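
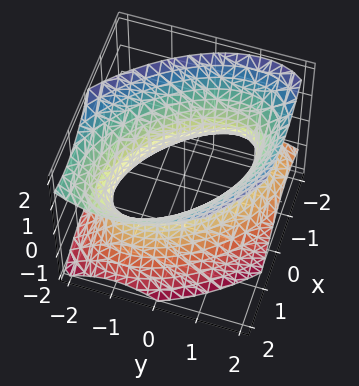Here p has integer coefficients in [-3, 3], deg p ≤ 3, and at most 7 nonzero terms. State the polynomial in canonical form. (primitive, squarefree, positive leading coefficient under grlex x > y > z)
(a) deg p = 2. A generic line meets the surface in up to 2 points.
(b) Reading off the gridlines: it misses every integer gridline on the z-axis.
(c) Solving for integer coefficients yields p as stated.

2*x^2 + 2*x*y - x*z + 2*y^2 - 2*z^2 - 3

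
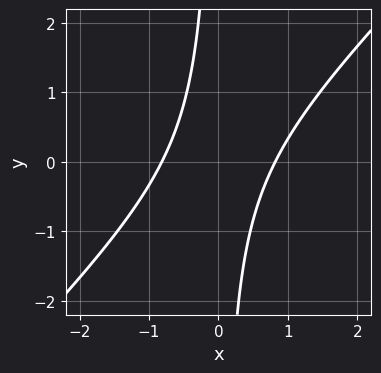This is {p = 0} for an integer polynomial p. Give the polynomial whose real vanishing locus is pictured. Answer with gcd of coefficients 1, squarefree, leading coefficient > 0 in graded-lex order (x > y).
3*x^2 - 3*x*y - 2

1. The degree is 2 — no degree-1 curve has this shape.
2. Checking where it meets the axes: the curve avoids every integer y-axis point in the box.
3. Solving for integer coefficients yields p as stated.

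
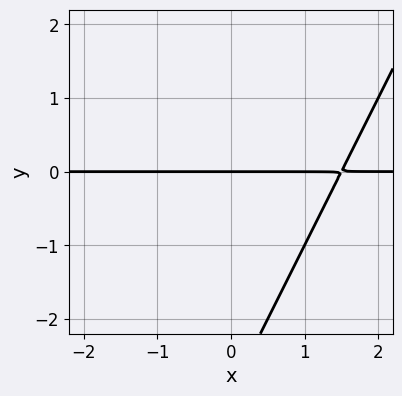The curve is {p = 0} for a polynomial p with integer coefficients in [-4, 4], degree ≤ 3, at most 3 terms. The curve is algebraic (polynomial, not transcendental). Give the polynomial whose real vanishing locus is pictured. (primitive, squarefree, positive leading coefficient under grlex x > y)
2*x*y - y^2 - 3*y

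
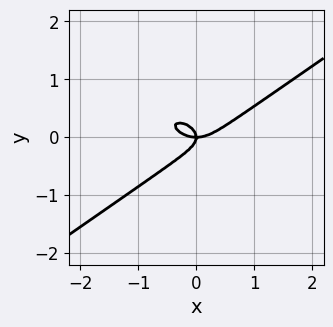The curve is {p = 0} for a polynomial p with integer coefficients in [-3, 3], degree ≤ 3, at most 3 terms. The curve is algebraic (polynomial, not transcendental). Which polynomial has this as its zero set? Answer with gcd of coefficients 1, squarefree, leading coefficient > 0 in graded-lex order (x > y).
x^3 - 3*y^3 - x*y

First, degree: no degree-2 curve has this shape, so deg p = 3.
Then, from the visible intercepts: one x-axis crossing is at x = 0; it meets the y-axis at y = 0 (among the integer gridlines).
Finally, solving for integer coefficients yields p as stated.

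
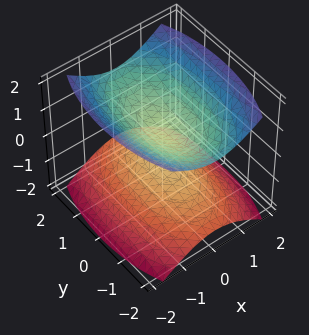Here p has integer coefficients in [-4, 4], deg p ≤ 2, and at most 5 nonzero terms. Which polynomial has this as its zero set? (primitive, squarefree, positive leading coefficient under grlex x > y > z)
First, I count 2 distinct pieces.
Then, the degree is 2 — two separate bowl-shaped sheets opening away from each other; a quadric.
Then, symmetries: mirror symmetry x ↦ −x ⇒ only even powers of x; mirror symmetry y ↦ −y ⇒ only even powers of y; the z ↦ −z reflection is a symmetry, so z appears only in even powers.
Next, against the integer gridlines: the surface avoids every integer x-axis point in the box; it misses every integer gridline on the y-axis.
Finally, solving for integer coefficients yields p as stated.

3*x^2 + y^2 - 3*z^2 + 1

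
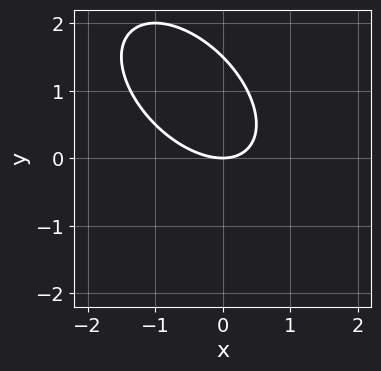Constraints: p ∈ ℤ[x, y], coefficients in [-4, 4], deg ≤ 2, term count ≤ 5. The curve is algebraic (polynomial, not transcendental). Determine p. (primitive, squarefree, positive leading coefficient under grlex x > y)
2*x^2 + 2*x*y + 2*y^2 - 3*y

1. deg p = 2. The shape is more complex than any degree-1 curve.
2. Against the integer gridlines: one y-axis crossing is at y = 0; it crosses the x-axis at the gridline x = 0.
3. These observations pin down the coefficients.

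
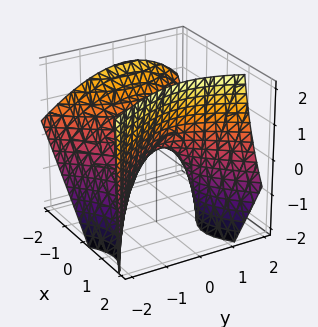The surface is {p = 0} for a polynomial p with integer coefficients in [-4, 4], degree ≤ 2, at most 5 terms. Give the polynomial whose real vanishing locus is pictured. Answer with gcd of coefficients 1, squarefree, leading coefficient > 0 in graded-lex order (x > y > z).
3*x^2 + 3*x*z - 2*y^2 + y*z - 3*z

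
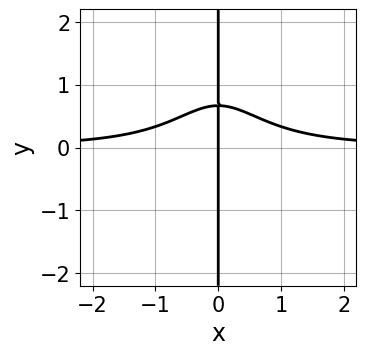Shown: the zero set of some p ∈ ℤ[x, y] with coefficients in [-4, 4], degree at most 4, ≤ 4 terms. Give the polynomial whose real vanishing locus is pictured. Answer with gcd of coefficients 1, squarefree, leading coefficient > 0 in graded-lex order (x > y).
3*x^3*y + 3*x*y - 2*x

1. Degree: the shape is more complex than any degree-3 curve, so deg p = 4.
2. Against the integer gridlines: every point of the y-axis in the box is on the curve; it meets the x-axis at x = 0 (among the integer gridlines).
3. Putting this together gives p.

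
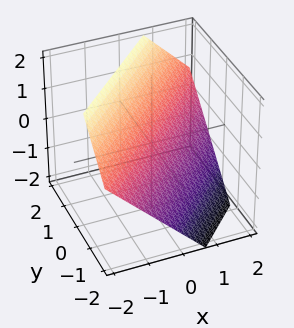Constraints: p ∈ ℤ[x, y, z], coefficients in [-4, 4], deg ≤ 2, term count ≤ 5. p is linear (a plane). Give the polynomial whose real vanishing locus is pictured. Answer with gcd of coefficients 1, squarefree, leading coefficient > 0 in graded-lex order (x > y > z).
First, the degree is 1 — every cross-section is a straight line — this is a plane.
Finally, the integer polynomial consistent with all of this is the stated p.

3*x - 3*y + 3*z - 2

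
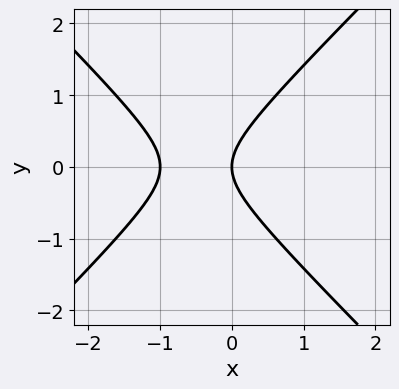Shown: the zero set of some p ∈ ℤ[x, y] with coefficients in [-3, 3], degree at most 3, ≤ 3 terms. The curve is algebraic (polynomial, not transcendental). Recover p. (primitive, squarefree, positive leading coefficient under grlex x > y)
1. deg p = 2. A generic line meets the curve in up to 2 points.
2. Symmetries: it's symmetric under y → −y, forcing even powers of y.
3. Checking where it meets the axes: it crosses the y-axis at the gridline y = 0; among the integer gridlines, it crosses the x-axis at x ∈ {-1, 0}.
4. Together with the visible shape, these determine p as stated.

x^2 - y^2 + x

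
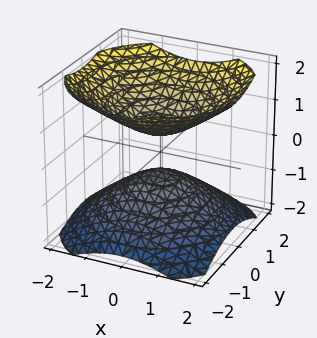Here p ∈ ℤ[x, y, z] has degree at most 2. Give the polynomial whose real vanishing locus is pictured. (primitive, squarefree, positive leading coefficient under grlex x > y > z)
First, the picture has 2 separate pieces. They look like related sheets of one shape, so recover p as a whole.
Then, deg p = 2. A generic line meets the surface in up to 2 points.
Then, by symmetry, every cross-section ⟂ z is a circle, so x, y appear only via x² + y².
Next, reading off the gridlines: a circular section at z = -1 has radius exactly 1; the surface avoids every integer x-axis point in the box; the surface avoids every integer y-axis point in the box.
Finally, assembling these constraints gives the stated polynomial.

2*x^2 + 2*y^2 - 3*z^2 + 1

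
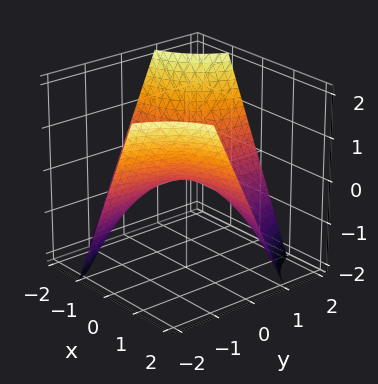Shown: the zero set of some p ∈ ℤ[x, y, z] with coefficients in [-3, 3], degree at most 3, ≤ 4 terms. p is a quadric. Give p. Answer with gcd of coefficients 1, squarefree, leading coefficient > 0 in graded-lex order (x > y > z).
x*y + z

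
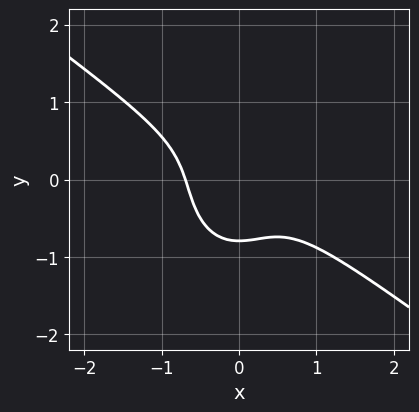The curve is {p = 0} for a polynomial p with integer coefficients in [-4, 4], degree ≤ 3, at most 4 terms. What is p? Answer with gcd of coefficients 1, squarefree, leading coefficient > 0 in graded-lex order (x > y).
3*x^3 + 3*x^2*y + 2*y^3 + 1

1. The degree is 3 — a generic line meets the curve in up to 3 points.
2. The integer polynomial consistent with all of this is the stated p.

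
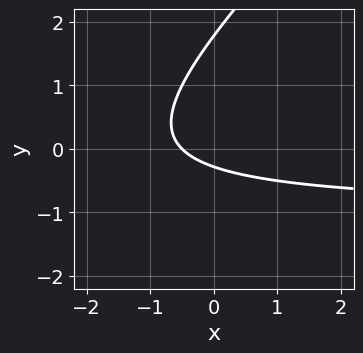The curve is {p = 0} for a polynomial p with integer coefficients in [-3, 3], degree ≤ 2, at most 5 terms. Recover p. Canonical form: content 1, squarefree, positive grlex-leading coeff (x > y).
2*x*y - 2*y^2 + 2*x + 3*y + 1

1. deg p = 2.
2. The integer polynomial consistent with all of this is the stated p.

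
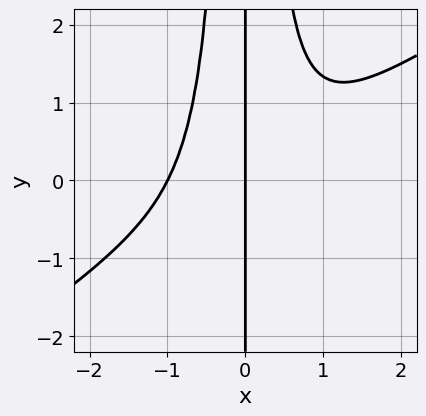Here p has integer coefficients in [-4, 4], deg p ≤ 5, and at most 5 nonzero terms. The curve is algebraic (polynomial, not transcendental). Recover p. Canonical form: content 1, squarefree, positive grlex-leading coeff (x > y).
2*x^4 - 3*x^3*y + 2*x

deg p = 4.
Observable constraints: the visible y-axis segment lies entirely on the curve; the x-axis gridline crossings are at x ∈ {-1, 0}.
Assembling these constraints gives the stated polynomial.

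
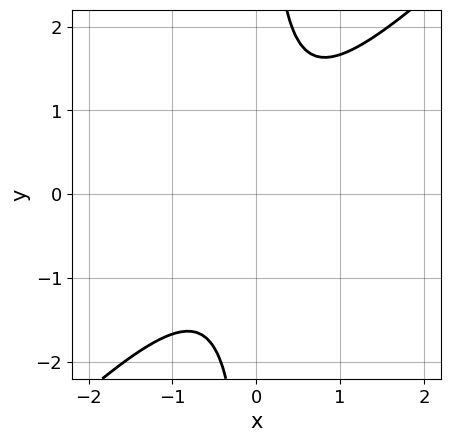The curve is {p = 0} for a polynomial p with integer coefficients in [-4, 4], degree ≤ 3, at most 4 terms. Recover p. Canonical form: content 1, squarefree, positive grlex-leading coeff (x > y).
3*x^2 - 3*x*y + 2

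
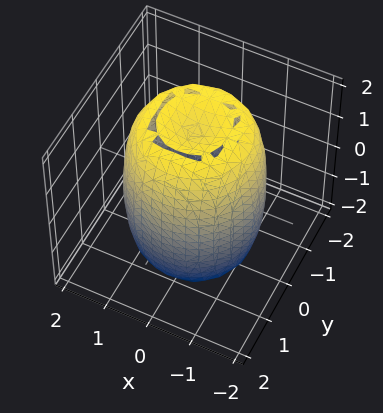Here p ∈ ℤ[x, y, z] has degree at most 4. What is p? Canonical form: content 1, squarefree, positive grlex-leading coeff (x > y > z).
2*x^4 + 4*x^2*y^2 + 2*y^4 - 3*x^2 - 3*y^2 + z^2 - 3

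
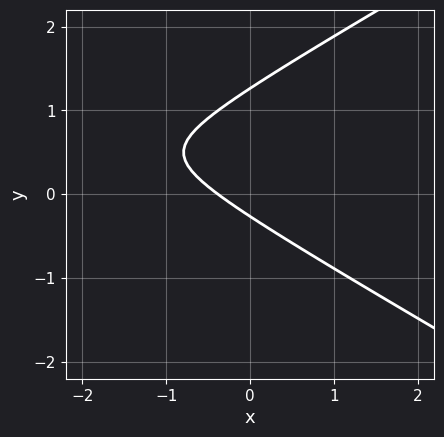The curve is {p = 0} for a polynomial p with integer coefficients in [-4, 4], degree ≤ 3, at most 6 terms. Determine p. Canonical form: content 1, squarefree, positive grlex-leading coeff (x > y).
x^2 - 3*y^2 + 3*x + 3*y + 1

(a) The degree is 2 — the shape is more complex than any degree-1 curve.
(b) Solving for integer coefficients yields p as stated.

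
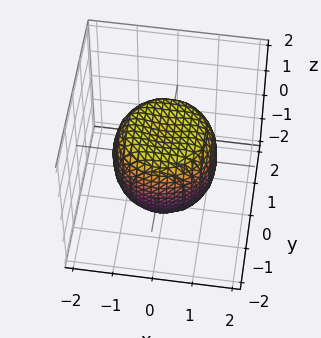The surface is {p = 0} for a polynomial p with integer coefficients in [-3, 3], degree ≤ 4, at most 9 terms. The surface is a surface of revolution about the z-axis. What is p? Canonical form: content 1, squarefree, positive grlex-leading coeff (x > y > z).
Degree: no degree-3 surface has this shape, so deg p = 4.
Symmetries: the z-axis is an axis of rotation, so x and y enter only as x² + y².
From the visible intercepts: a circular section at z = 1 has radius exactly 1; the z-axis gridline crossings are at z ∈ {-1, 1}.
These observations pin down the coefficients.

x^4 + 2*x^2*y^2 + y^4 - x^2 - y^2 + z^2 - 1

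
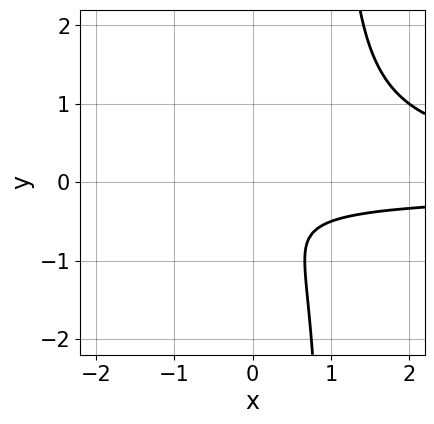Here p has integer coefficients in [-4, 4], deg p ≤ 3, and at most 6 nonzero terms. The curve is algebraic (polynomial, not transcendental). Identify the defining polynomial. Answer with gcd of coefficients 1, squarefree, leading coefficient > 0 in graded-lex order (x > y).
3*x*y^2 - 3*y^2 - 2*y - 1

(a) The degree is 3 — no degree-2 curve has this shape.
(b) Checking where it meets the axes: the curve avoids every integer x-axis point in the box; the curve avoids every integer y-axis point in the box.
(c) Assembling these constraints gives the stated polynomial.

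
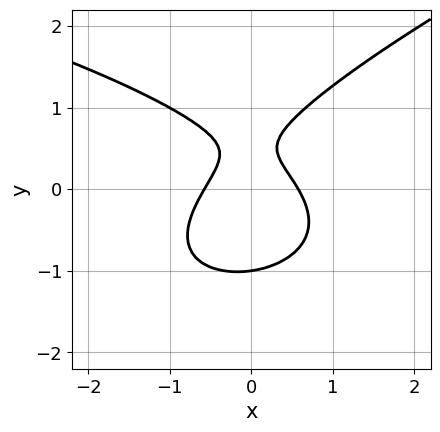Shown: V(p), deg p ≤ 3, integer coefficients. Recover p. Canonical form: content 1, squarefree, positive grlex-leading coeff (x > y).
x*y^2 - 3*y^3 + 3*x^2 + 2*y - 1

First, deg p = 3. The shape is more complex than any degree-2 curve.
Next, against the integer gridlines: it crosses the y-axis at the gridline y = -1.
Finally, the integer polynomial consistent with all of this is the stated p.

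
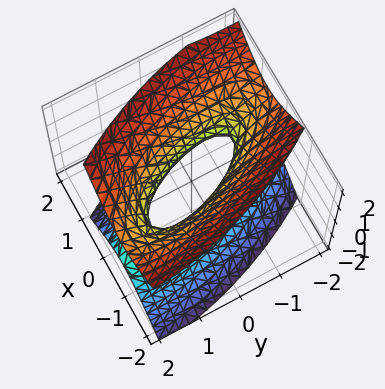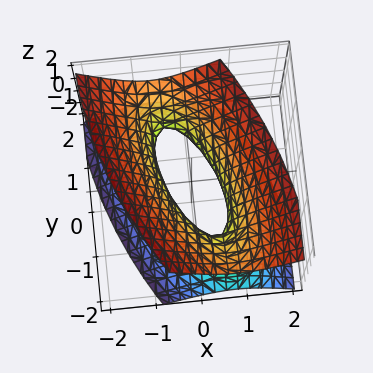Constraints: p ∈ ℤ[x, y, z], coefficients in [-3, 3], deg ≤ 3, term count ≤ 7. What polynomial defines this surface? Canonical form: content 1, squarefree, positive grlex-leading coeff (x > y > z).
First, deg p = 2. No degree-1 surface has this shape.
Then, reading off the gridlines: it misses every integer gridline on the z-axis; among the integer gridlines, it crosses the y-axis at y ∈ {-1, 1}.
Finally, matching integer coefficients to the picture gives p.

3*x^2 + 2*x*y + y^2 - 2*z^2 - 1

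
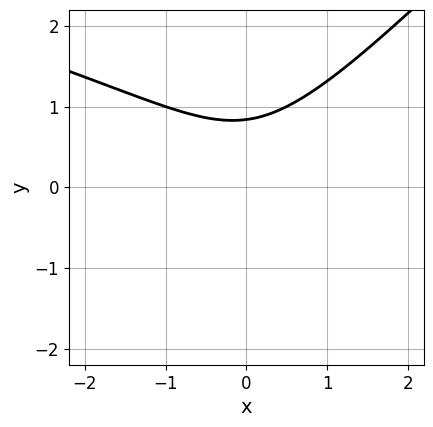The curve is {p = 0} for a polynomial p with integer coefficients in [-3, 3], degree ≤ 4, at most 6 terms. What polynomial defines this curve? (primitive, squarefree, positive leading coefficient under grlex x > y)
First, the degree is 3 — the shape is more complex than any degree-2 curve.
Next, checking where it meets the axes: no x-intercept at any integer in the box.
Finally, assembling these constraints gives the stated polynomial.

x*y^2 - y^3 + 2*x^2 - 2*y^2 + 2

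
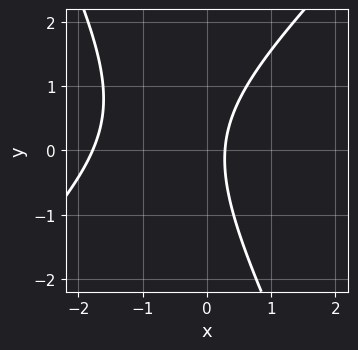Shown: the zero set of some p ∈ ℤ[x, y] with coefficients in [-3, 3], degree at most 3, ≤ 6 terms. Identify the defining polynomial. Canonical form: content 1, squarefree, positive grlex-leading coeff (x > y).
2*x^2 - x*y - y^2 + 3*x - 1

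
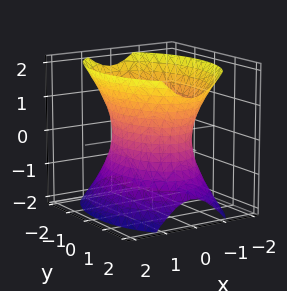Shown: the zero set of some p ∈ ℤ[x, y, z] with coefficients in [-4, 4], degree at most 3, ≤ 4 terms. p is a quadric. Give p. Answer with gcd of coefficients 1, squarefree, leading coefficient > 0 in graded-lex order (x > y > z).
First, deg p = 2. One connected sheet with a waist; a quadric.
Then, symmetries: the x ↦ −x reflection is a symmetry, so x appears only in even powers; the z ↦ −z reflection is a symmetry, so z appears only in even powers; mirror symmetry y ↦ −y ⇒ only even powers of y.
Then, observable constraints: the surface avoids every integer z-axis point in the box; among the integer gridlines, it crosses the x-axis at x ∈ {-1, 1}.
Finally, the integer polynomial consistent with all of this is the stated p.

2*x^2 + y^2 - z^2 - 2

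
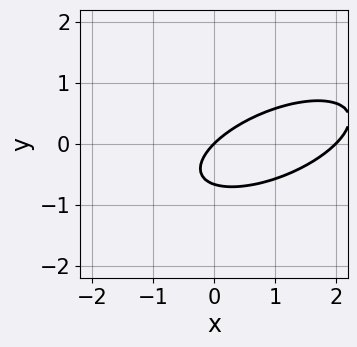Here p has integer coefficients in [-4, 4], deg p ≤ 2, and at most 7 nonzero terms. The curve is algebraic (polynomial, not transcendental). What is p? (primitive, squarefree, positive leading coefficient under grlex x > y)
x^2 - 2*x*y + 3*y^2 - 2*x + 2*y

(a) The degree is 2 — no degree-1 curve has this shape.
(b) From the visible intercepts: it meets the y-axis at y = 0 (among the integer gridlines); among the integer gridlines, it crosses the x-axis at x ∈ {0, 2}.
(c) Together with the visible shape, these determine p as stated.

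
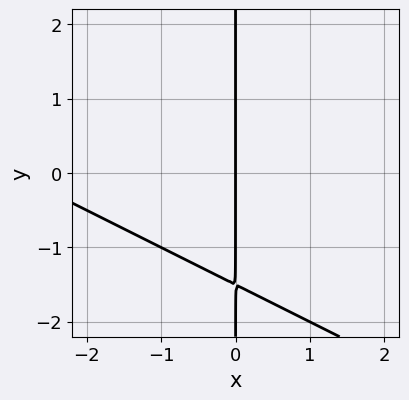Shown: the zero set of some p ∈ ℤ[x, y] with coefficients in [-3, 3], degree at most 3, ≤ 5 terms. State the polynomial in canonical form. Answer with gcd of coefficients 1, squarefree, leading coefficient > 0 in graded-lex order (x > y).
First, the degree is 2 — the shape is more complex than any degree-1 curve.
Then, from the visible intercepts: it crosses the x-axis at the gridline x = 0; every point of the y-axis in the box is on the curve.
Finally, fitting integer coefficients to these (and the overall shape) gives p.

x^2 + 2*x*y + 3*x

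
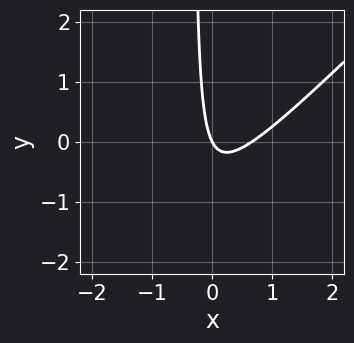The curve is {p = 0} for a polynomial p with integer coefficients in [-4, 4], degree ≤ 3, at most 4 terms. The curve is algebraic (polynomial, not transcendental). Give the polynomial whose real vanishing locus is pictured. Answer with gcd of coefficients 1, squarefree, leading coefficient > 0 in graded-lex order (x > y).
First, degree: the shape is more complex than any degree-1 curve, so deg p = 2.
Then, from the axis intercepts and sections: it crosses the y-axis at the gridline y = 0; one x-axis crossing is at x = 0.
Finally, assembling these constraints gives the stated polynomial.

3*x^2 - 3*x*y - 2*x - y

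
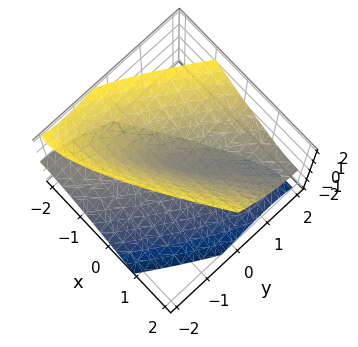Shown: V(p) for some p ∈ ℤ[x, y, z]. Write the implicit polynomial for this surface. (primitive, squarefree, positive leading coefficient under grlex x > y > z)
x^2 - 2*x*y + y^2 - y*z - z^2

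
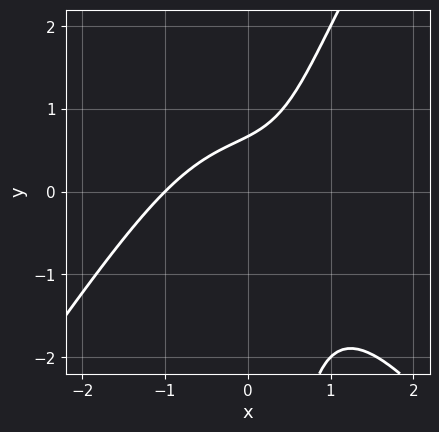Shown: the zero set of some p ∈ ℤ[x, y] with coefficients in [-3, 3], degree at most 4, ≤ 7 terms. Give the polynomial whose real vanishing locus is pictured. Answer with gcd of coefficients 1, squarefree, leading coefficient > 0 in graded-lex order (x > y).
The degree is 3 — no degree-2 curve has this shape.
Against the integer gridlines: it meets the x-axis at x = -1 (among the integer gridlines).
The integer polynomial consistent with all of this is the stated p.

2*x^3 - x*y^2 + 3*x*y - 3*y + 2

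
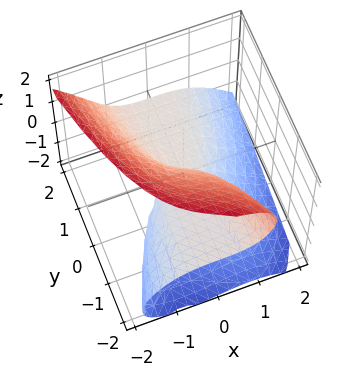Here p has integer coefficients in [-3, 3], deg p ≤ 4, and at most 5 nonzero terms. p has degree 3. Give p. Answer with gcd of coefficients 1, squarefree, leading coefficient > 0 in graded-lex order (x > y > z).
1. Degree: no degree-2 surface has this shape, so deg p = 3.
2. Against the integer gridlines: it crosses the x-axis at the gridline x = 0; the visible y-axis segment lies entirely on the surface.
3. Putting this together gives p.

x^3 + z^3 + x*z + 2*y*z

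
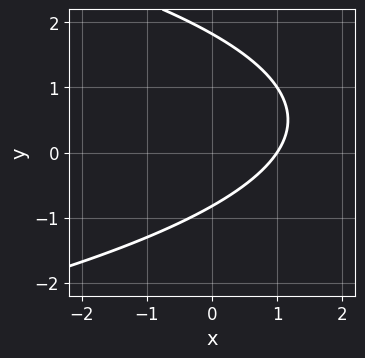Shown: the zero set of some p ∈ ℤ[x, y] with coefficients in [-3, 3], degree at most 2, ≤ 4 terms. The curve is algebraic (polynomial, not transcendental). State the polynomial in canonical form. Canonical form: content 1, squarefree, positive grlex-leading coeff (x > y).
1. Degree: a generic line meets the curve in up to 2 points, so deg p = 2.
2. Checking where it meets the axes: it meets the x-axis at x = 1 (among the integer gridlines).
3. Matching integer coefficients to the picture gives p.

2*y^2 + 3*x - 2*y - 3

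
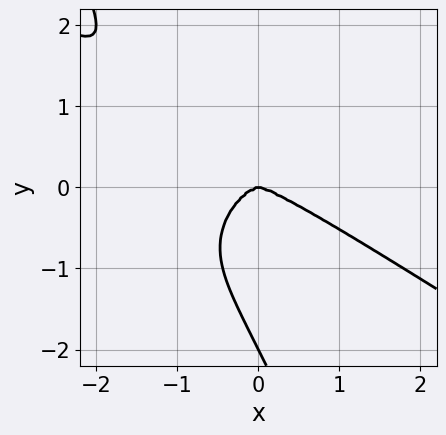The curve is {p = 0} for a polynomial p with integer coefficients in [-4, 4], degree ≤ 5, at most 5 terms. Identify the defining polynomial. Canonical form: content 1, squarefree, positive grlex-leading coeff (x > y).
deg p = 4. A generic line meets the curve in up to 4 points.
Observable constraints: among the integer gridlines, it crosses the y-axis at y ∈ {-2, 0}; it crosses the x-axis at the gridline x = 0.
Putting this together gives p.

x^4 + x^3*y + 2*x*y^3 + y^4 + 2*y^3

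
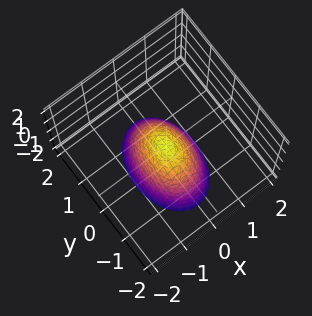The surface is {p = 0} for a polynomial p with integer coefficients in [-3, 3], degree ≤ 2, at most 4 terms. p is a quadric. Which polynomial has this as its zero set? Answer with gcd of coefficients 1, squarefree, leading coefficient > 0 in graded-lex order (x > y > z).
2*x^2 + y^2 + z

First, deg p = 2.
Next, symmetries: mirror symmetry x ↦ −x ⇒ only even powers of x; it's symmetric under y → −y, forcing even powers of y.
Then, from the axis intercepts and sections: it meets the z-axis at z = 0 (among the integer gridlines); one y-axis crossing is at y = 0; it crosses the x-axis at the gridline x = 0.
Finally, solving for integer coefficients yields p as stated.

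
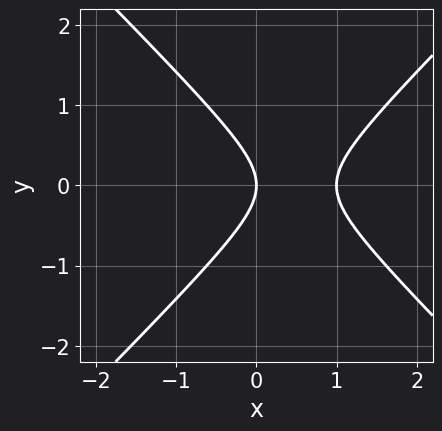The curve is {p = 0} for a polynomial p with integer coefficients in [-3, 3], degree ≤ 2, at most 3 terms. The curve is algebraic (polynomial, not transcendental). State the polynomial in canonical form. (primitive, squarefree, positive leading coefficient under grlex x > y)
x^2 - y^2 - x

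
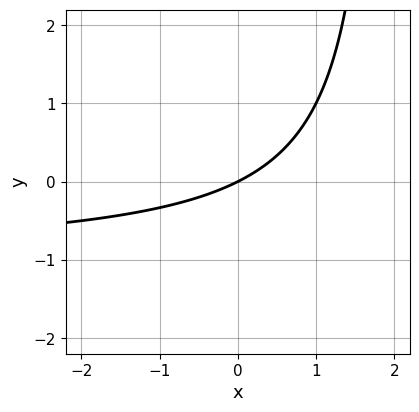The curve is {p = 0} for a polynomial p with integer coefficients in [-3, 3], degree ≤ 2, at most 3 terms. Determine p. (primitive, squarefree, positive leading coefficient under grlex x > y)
x*y + x - 2*y

(a) The degree is 2 — a generic line meets the curve in up to 2 points.
(b) Reading off the gridlines: it crosses the x-axis at the gridline x = 0; it crosses the y-axis at the gridline y = 0.
(c) Fitting integer coefficients to these (and the overall shape) gives p.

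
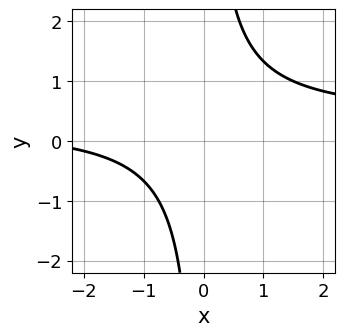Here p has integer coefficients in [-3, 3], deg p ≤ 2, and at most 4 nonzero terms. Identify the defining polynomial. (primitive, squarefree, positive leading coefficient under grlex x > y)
3*x*y - x - 3

The degree is 2 — no degree-1 curve has this shape.
Observable constraints: it misses every integer gridline on the y-axis; it misses every integer gridline on the x-axis.
Fitting integer coefficients to these (and the overall shape) gives p.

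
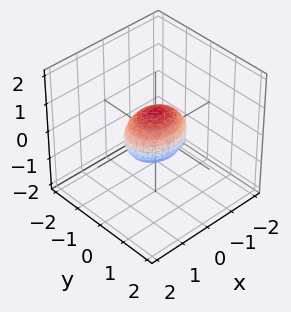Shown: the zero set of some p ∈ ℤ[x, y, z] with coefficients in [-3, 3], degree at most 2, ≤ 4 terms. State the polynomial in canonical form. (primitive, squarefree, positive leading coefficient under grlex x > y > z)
First, deg p = 2. A closed, bounded, convex surface; a quadric.
Then, symmetries: the x ↦ −x reflection is a symmetry, so x appears only in even powers; mirror symmetry z ↦ −z ⇒ only even powers of z; the y ↦ −y reflection is a symmetry, so y appears only in even powers.
Next, reading off the gridlines: among the integer gridlines, it crosses the x-axis at x ∈ {-1, 1}.
Finally, fitting integer coefficients to these (and the overall shape) gives p.

2*x^2 + 3*y^2 + 3*z^2 - 2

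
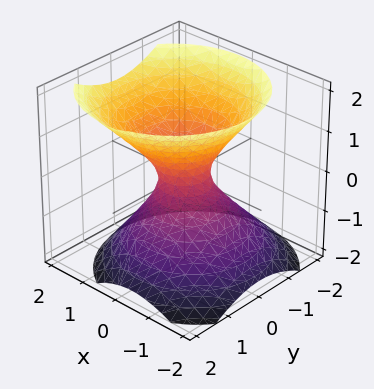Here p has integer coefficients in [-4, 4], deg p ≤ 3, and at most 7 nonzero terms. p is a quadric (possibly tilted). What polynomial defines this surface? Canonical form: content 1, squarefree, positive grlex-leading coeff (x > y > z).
3*x^2 - x*z + 3*y^2 - 3*z^2 - 1

(a) The degree is 2 — the shape is more complex than any degree-1 surface.
(b) From the visible intercepts: the surface avoids every integer z-axis point in the box.
(c) Together with the visible shape, these determine p as stated.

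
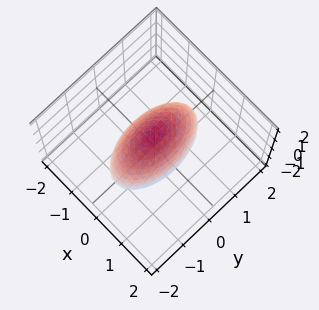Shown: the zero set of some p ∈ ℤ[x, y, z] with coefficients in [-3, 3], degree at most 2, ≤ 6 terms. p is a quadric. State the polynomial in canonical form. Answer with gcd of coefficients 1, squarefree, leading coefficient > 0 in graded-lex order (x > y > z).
1. The degree is 2 — bounded and convex; a quadric.
2. Symmetries: the y ↦ −y reflection is a symmetry, so y appears only in even powers; the x ↦ −x reflection is a symmetry, so x appears only in even powers; it's symmetric under z → −z, forcing even powers of z.
3. These observations pin down the coefficients.

3*x^2 + y^2 + z^2 - 2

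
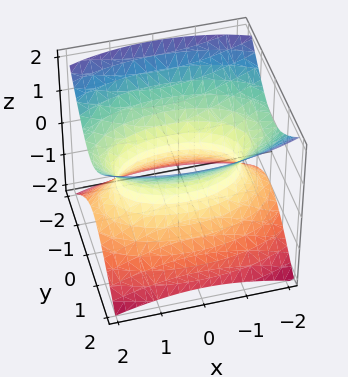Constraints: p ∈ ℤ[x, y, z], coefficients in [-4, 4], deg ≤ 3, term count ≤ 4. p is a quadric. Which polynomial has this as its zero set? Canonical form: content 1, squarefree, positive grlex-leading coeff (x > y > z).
x^2 + 3*y^2 - 3*z^2 - 2

The degree is 2 — an hourglass — one-sheet hyperboloid; a quadric.
Symmetries: the y ↦ −y reflection is a symmetry, so y appears only in even powers; the x ↦ −x reflection is a symmetry, so x appears only in even powers; it's symmetric under z → −z, forcing even powers of z.
From the axis intercepts and sections: no z-intercept at any integer in the box.
Putting this together gives p.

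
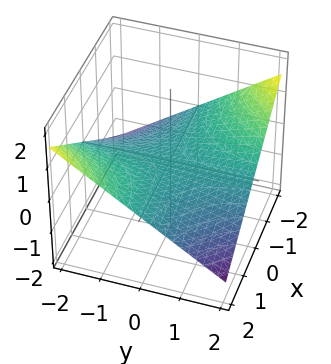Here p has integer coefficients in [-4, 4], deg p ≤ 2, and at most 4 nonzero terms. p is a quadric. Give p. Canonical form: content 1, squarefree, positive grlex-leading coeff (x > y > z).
Degree: a hyperbolic paraboloid; a quadric, so deg p = 2.
Reading off the gridlines: the visible y-axis segment lies entirely on the surface; one z-axis crossing is at z = 0; the visible x-axis segment lies entirely on the surface.
These observations pin down the coefficients.

x*y + 3*z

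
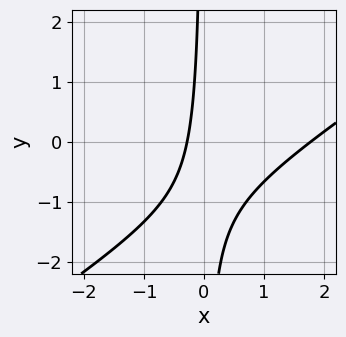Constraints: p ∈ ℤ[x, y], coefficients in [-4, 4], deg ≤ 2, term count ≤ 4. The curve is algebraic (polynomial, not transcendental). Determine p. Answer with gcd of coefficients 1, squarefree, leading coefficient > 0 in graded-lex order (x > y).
2*x^2 - 3*x*y - 3*x - 1

First, degree: the shape is more complex than any degree-1 curve, so deg p = 2.
Next, reading off the gridlines: it misses every integer gridline on the y-axis.
Finally, solving for integer coefficients yields p as stated.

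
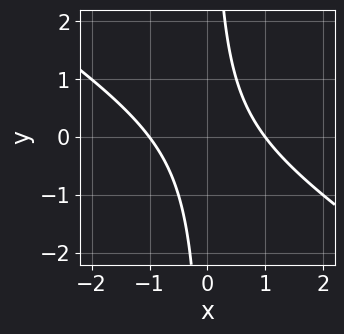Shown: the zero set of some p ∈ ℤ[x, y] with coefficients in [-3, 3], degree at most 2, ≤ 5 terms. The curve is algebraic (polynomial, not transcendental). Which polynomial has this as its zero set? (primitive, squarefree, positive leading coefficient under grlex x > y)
2*x^2 + 3*x*y - 2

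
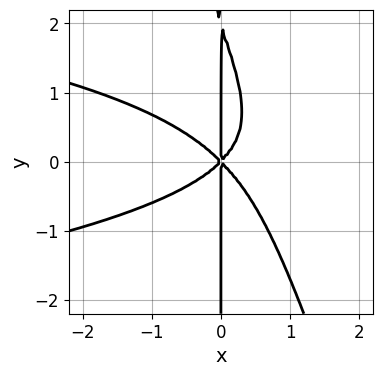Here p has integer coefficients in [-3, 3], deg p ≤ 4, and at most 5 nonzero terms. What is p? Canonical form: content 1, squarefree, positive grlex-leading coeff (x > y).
1. deg p = 4. The shape is more complex than any degree-3 curve.
2. Observable constraints: the visible y-axis segment lies entirely on the curve; it meets the x-axis at x = 0 (among the integer gridlines).
3. Putting this together gives p.

3*x^2*y^2 + x*y^3 + 2*x^3 - 2*x*y^2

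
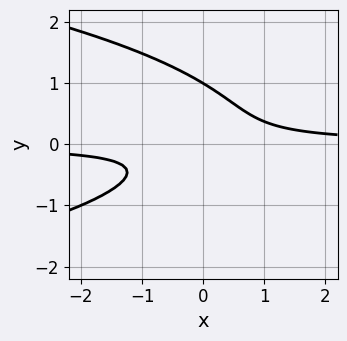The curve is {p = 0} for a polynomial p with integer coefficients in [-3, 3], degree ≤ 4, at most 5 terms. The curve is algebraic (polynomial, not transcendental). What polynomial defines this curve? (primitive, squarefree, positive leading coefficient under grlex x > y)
1. Degree: the shape is more complex than any degree-2 curve, so deg p = 3.
2. Reading off the gridlines: it meets the y-axis at y = 1 (among the integer gridlines); it misses every integer gridline on the x-axis.
3. Putting this together gives p.

3*y^3 + 3*x*y - 2*y^2 - 1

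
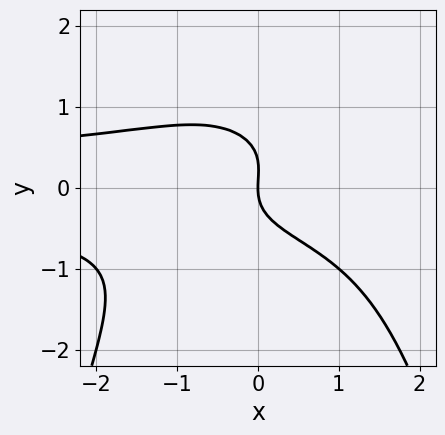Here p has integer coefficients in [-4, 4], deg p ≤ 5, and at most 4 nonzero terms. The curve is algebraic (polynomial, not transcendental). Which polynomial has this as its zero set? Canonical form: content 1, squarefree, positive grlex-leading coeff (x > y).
2*x^2*y^2 + 3*y^3 - y^2 + 2*x

First, deg p = 4.
Then, checking where it meets the axes: one x-axis crossing is at x = 0; it crosses the y-axis at the gridline y = 0.
Finally, matching integer coefficients to the picture gives p.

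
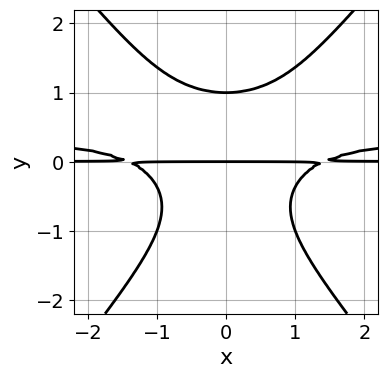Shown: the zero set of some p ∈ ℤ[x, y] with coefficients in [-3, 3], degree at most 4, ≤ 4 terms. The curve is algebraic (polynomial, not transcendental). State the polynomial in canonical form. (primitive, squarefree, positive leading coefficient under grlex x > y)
3*x^2*y^2 - 2*y^4 - x^2*y + 2*y

1. The degree is 4 — the shape is more complex than any degree-3 curve.
2. Symmetries: mirror symmetry x ↦ −x ⇒ only even powers of x.
3. From the axis intercepts and sections: the y-axis gridline crossings are at y ∈ {0, 1}; every point of the x-axis in the box is on the curve.
4. The integer polynomial consistent with all of this is the stated p.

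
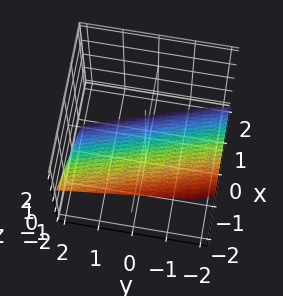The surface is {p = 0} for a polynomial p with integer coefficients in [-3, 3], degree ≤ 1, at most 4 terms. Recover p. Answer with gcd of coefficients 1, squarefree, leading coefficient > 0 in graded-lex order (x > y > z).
(a) The degree is 1 — every cross-section is a straight line — this is a plane.
(b) Observable constraints: it meets the y-axis at y = -2 (among the integer gridlines).
(c) Matching integer coefficients to the picture gives p.

3*x + y + 3*z + 2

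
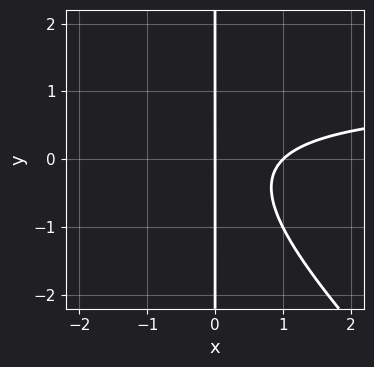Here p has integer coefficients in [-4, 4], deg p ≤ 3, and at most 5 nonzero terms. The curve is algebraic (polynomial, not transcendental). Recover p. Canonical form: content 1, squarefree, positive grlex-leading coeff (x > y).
x^2*y + x*y^2 - x^2 + x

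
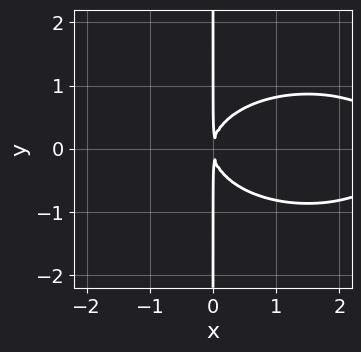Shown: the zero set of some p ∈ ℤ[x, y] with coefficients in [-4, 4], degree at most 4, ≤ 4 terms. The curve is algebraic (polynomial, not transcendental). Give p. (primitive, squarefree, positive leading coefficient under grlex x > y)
(a) The degree is 3 — a generic line meets the curve in up to 3 points.
(b) Symmetries: it's symmetric under y → −y, forcing even powers of y.
(c) Reading off the gridlines: every point of the y-axis in the box is on the curve.
(d) Solving for integer coefficients yields p as stated.

x^3 + 3*x*y^2 - 3*x^2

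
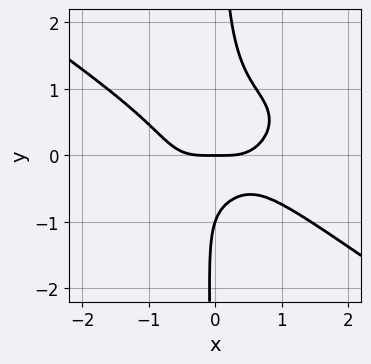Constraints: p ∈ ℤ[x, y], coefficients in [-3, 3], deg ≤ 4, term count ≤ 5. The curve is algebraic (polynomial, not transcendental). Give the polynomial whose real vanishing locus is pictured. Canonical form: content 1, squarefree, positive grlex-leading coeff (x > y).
x^4 + 3*x*y^3 - y^2 - y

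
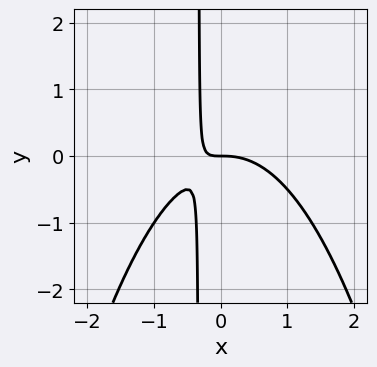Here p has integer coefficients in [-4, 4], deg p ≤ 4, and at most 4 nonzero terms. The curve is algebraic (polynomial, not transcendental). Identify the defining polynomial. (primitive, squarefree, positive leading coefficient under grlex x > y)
First, the degree is 3 — a generic line meets the curve in up to 3 points.
Then, reading off the gridlines: it crosses the x-axis at the gridline x = 0; it crosses the y-axis at the gridline y = 0.
Finally, the integer polynomial consistent with all of this is the stated p.

2*x^3 + 3*x*y + y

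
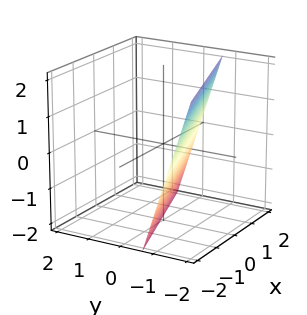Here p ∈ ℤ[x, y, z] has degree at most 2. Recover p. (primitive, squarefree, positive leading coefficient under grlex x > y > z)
1. deg p = 1.
2. From the visible intercepts: it meets the x-axis at x = 2 (among the integer gridlines); one z-axis crossing is at z = -2.
3. Matching integer coefficients to the picture gives p.

x - 3*y - z - 2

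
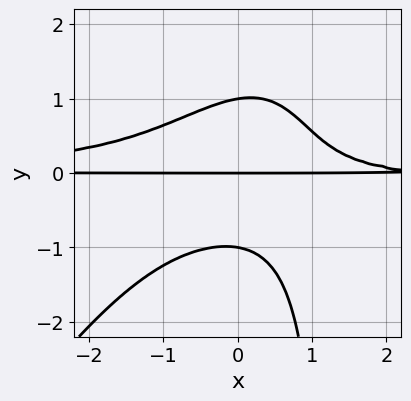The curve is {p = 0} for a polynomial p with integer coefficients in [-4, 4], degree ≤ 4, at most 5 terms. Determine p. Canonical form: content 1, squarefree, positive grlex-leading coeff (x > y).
3*x^2*y^2 - 2*x*y^3 + 3*y^3 + x*y - 3*y

1. The degree is 4 — a generic line meets the curve in up to 4 points.
2. From the visible intercepts: the visible x-axis segment lies entirely on the curve; the y-axis gridline crossings are at y ∈ {-1, 0, 1}.
3. Solving for integer coefficients yields p as stated.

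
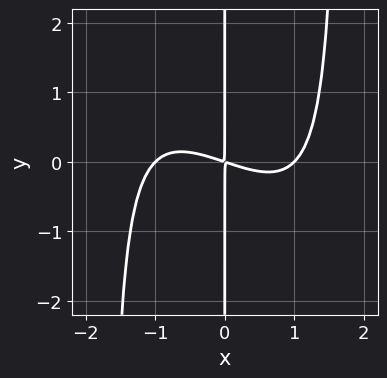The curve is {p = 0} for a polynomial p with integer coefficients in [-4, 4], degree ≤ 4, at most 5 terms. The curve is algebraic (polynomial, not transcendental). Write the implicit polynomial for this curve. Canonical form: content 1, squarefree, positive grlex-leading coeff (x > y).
x^4 + x^3*y - x^2 - 3*x*y

First, deg p = 4.
Next, reading off the gridlines: every point of the y-axis in the box is on the curve; among the integer gridlines, it crosses the x-axis at x ∈ {-1, 1}.
Finally, putting this together gives p.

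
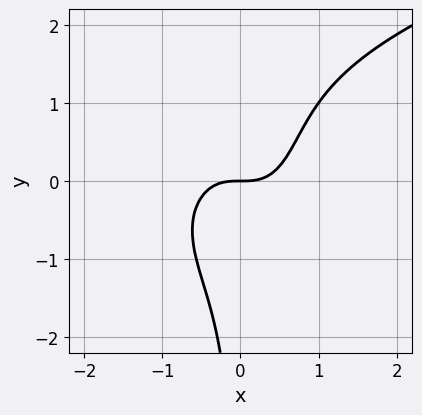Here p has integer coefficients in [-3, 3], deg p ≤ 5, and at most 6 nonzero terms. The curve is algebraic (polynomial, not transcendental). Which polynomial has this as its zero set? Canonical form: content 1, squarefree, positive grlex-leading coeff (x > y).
1. deg p = 4. A generic line meets the curve in up to 4 points.
2. Observable constraints: it crosses the y-axis at the gridline y = 0; it meets the x-axis at x = 0 (among the integer gridlines).
3. Together with the visible shape, these determine p as stated.

x^2*y^2 + x*y^3 - 3*x^3 - x*y^2 + 2*y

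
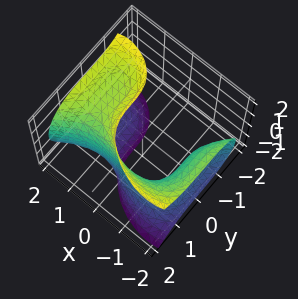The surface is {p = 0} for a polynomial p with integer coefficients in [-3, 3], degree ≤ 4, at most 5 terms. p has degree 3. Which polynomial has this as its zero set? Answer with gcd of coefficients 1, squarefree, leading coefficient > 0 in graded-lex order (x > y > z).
x^3 - 2*x*z^2 - 2*y^3 + 3

(a) Degree: a generic line meets the surface in up to 3 points, so deg p = 3.
(b) Reading off the gridlines: the surface avoids every integer z-axis point in the box.
(c) The integer polynomial consistent with all of this is the stated p.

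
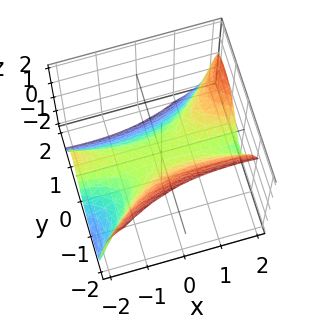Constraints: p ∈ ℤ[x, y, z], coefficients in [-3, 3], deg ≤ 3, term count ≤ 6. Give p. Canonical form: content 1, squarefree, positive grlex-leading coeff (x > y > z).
x^2*y + 2*x*y^2 - 3*y^3 - z^3 - 2*z

(a) The degree is 3 — a generic line meets the surface in up to 3 points.
(b) From the axis intercepts and sections: it meets the z-axis at z = 0 (among the integer gridlines); every point of the x-axis in the box is on the surface.
(c) Fitting integer coefficients to these (and the overall shape) gives p.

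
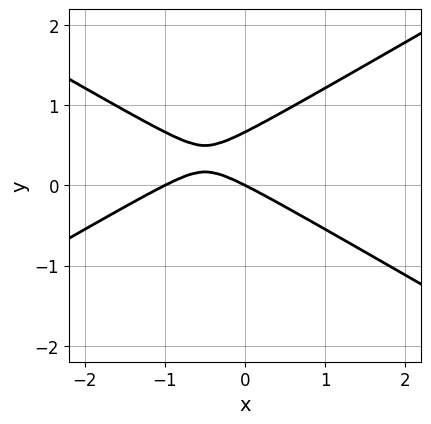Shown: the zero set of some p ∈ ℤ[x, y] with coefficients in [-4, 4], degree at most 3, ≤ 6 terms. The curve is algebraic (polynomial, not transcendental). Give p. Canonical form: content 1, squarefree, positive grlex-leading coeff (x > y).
1. Degree: no degree-1 curve has this shape, so deg p = 2.
2. Observable constraints: the x-axis gridline crossings are at x ∈ {-1, 0}; it meets the y-axis at y = 0 (among the integer gridlines).
3. Fitting integer coefficients to these (and the overall shape) gives p.

x^2 - 3*y^2 + x + 2*y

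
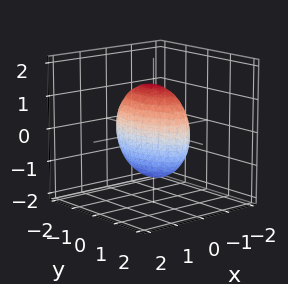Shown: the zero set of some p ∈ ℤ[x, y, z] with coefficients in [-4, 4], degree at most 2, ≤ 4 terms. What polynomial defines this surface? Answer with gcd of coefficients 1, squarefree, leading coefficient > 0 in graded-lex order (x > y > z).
3*x^2 + y^2 + z^2 - 2

1. Degree: a closed, bounded, convex surface; a quadric, so deg p = 2.
2. Symmetries: it's symmetric under y → −y, forcing even powers of y; the x ↦ −x reflection is a symmetry, so x appears only in even powers; mirror symmetry z ↦ −z ⇒ only even powers of z.
3. Putting this together gives p.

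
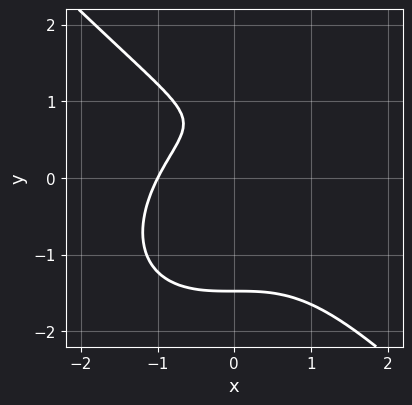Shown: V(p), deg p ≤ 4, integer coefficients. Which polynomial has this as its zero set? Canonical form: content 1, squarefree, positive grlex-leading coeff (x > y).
1. The degree is 3 — no degree-2 curve has this shape.
2. From the axis intercepts and sections: it crosses the x-axis at the gridline x = -1.
3. Putting this together gives p.

2*x^3 + 2*y^3 - 3*y + 2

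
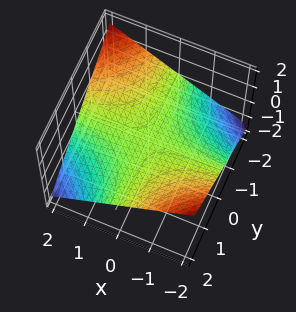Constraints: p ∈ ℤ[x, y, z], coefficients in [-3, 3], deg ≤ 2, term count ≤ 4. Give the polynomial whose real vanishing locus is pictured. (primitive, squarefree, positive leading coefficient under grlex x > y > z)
(a) The degree is 2 — a hyperbolic paraboloid; a quadric.
(b) From the axis intercepts and sections: one z-axis crossing is at z = 0; every point of the y-axis in the box is on the surface.
(c) Matching integer coefficients to the picture gives p. Check: (1, 0, 0) on the x-axis lies on the surface, and p(1, 0, 0) = 0. ✓

x*y + 3*z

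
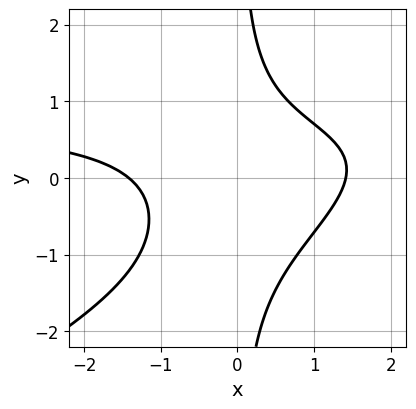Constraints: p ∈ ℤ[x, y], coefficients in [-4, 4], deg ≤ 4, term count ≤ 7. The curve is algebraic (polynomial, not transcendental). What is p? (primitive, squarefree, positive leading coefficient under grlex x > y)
Degree: a generic line meets the curve in up to 3 points, so deg p = 3.
Against the integer gridlines: it misses every integer gridline on the y-axis.
Fitting integer coefficients to these (and the overall shape) gives p.

x^2*y - 2*x*y^2 - x^2 - x*y + 2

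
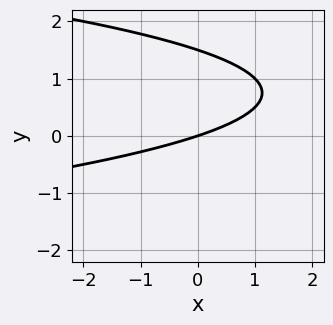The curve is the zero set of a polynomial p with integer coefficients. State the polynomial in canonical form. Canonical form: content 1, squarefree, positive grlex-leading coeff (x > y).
First, the degree is 2 — the shape is more complex than any degree-1 curve.
Then, from the visible intercepts: it meets the y-axis at y = 0 (among the integer gridlines); it crosses the x-axis at the gridline x = 0.
Finally, putting this together gives p.

2*y^2 + x - 3*y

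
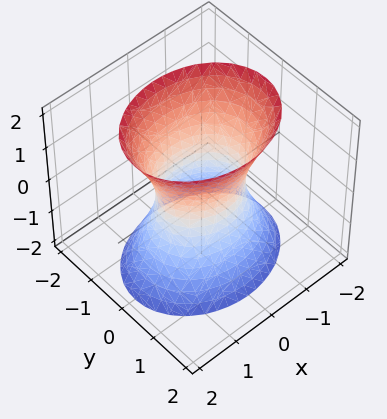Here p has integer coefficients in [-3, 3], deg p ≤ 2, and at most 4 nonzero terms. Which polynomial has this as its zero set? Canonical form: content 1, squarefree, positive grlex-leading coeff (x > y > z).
2*x^2 + 3*y^2 - z^2 - 2

1. deg p = 2. An hourglass — one-sheet hyperboloid; a quadric.
2. Symmetries: it's symmetric under y → −y, forcing even powers of y; mirror symmetry x ↦ −x ⇒ only even powers of x; the z ↦ −z reflection is a symmetry, so z appears only in even powers.
3. Against the integer gridlines: it misses every integer gridline on the z-axis; the x-axis gridline crossings are at x ∈ {-1, 1}.
4. The integer polynomial consistent with all of this is the stated p.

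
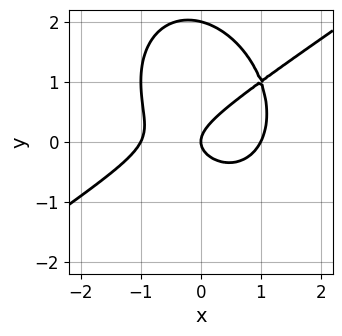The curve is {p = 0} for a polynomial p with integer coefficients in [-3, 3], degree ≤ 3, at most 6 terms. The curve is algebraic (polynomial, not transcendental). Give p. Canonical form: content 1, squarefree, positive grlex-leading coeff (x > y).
x^3 - x^2*y - y^3 + 2*y^2 - x

First, degree: no degree-2 curve has this shape, so deg p = 3.
Next, from the visible intercepts: among the integer gridlines, it crosses the x-axis at x ∈ {-1, 0, 1}; among the integer gridlines, it crosses the y-axis at y ∈ {0, 2}.
Finally, assembling these constraints gives the stated polynomial.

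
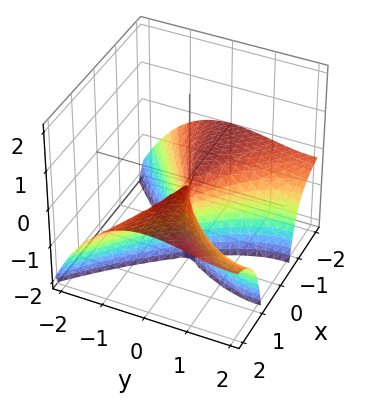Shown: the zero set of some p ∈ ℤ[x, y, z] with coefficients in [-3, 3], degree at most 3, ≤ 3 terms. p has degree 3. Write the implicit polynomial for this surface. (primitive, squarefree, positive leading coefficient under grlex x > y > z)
3*x^2*z - y^3 + 3*y^2

Degree: no degree-2 surface has this shape, so deg p = 3.
Against the integer gridlines: every point of the x-axis in the box is on the surface; every point of the z-axis in the box is on the surface.
These observations pin down the coefficients.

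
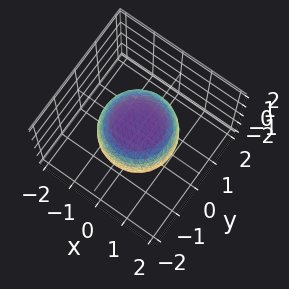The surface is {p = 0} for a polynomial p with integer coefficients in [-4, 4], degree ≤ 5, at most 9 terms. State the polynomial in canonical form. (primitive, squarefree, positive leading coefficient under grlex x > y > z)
2*x^4 + 4*x^2*y^2 + 2*y^4 - x^2 - y^2 + 3*z^2 - 3

First, deg p = 4. No degree-3 surface has this shape.
Then, symmetry: every cross-section ⟂ z is a circle, so x, y appear only via x² + y².
Next, from the axis intercepts and sections: a circular section at z = 0 has radius between 1 and 2; the z-axis gridline crossings are at z ∈ {-1, 1}.
Finally, putting this together gives p.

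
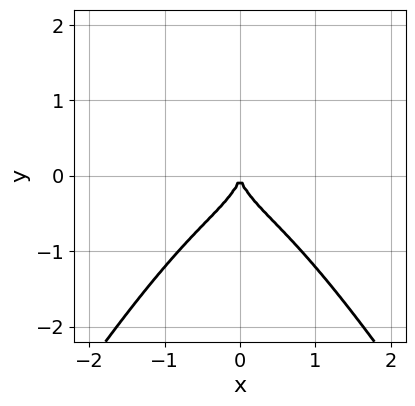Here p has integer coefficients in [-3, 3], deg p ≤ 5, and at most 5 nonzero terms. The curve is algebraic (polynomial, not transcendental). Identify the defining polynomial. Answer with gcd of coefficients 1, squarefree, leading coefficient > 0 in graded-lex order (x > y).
3*x^4 - x^2*y^2 + 2*y^3 + 2*x^2

1. deg p = 4. The shape is more complex than any degree-3 curve.
2. Symmetries: the x ↦ −x reflection is a symmetry, so x appears only in even powers.
3. Observable constraints: it crosses the x-axis at the gridline x = 0; it meets the y-axis at y = 0 (among the integer gridlines).
4. Matching integer coefficients to the picture gives p.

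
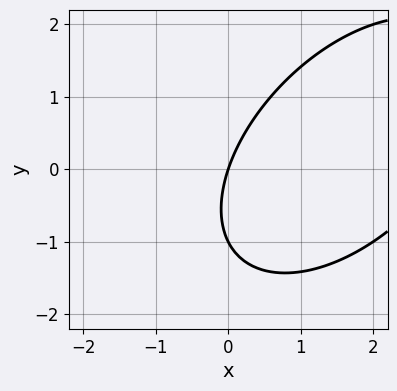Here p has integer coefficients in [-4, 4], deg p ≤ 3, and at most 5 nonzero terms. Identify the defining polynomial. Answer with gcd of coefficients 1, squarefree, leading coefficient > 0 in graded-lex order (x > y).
x^2 - x*y + y^2 - 3*x + y

The degree is 2 — a generic line meets the curve in up to 2 points.
Checking where it meets the axes: among the integer gridlines, it crosses the y-axis at y ∈ {-1, 0}; it meets the x-axis at x = 0 (among the integer gridlines).
Together with the visible shape, these determine p as stated.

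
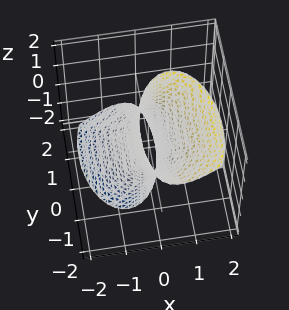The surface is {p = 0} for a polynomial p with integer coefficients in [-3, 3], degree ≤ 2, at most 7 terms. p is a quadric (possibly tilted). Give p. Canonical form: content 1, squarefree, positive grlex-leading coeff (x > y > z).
3*x^2 - 2*x*z + y^2 + y*z - 1

(a) deg p = 2. No degree-1 surface has this shape.
(b) From the visible intercepts: the y-axis gridline crossings are at y ∈ {-1, 1}; the surface avoids every integer z-axis point in the box.
(c) The integer polynomial consistent with all of this is the stated p.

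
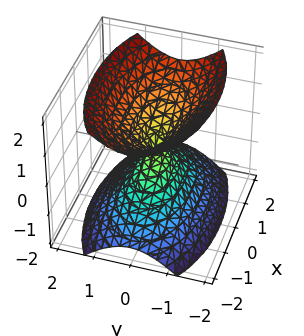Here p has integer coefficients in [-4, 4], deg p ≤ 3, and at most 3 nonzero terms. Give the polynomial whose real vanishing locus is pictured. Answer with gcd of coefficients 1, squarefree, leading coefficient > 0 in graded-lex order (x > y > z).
The picture has 2 separate pieces. They look like related sheets of one shape, so recover p as a whole.
The degree is 2 — a double cone through the origin; a quadric.
Symmetries: mirror symmetry y ↦ −y ⇒ only even powers of y; it's symmetric under x → −x, forcing even powers of x; mirror symmetry z ↦ −z ⇒ only even powers of z.
Checking where it meets the axes: it meets the y-axis at y = 0 (among the integer gridlines); it meets the z-axis at z = 0 (among the integer gridlines).
Matching integer coefficients to the picture gives p.

x^2 + 3*y^2 - 2*z^2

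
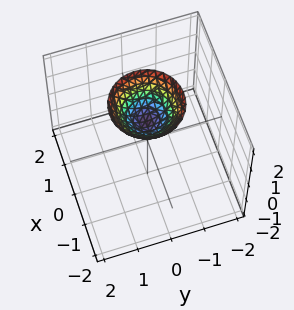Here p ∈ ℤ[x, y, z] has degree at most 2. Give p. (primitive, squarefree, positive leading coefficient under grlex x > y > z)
x^2 + y^2 - z + 1

1. The degree is 2 — the shape is more complex than any degree-1 surface.
2. Symmetries: the z-axis is an axis of rotation, so x and y enter only as x² + y².
3. Reading off the gridlines: it meets the z-axis at z = 1 (among the integer gridlines); the surface avoids every integer x-axis point in the box.
4. These observations pin down the coefficients.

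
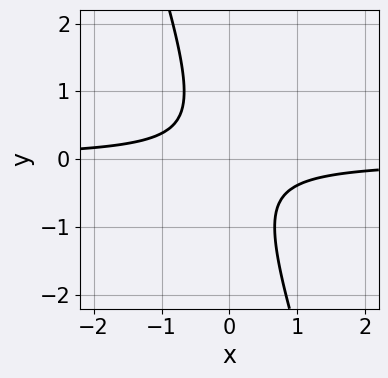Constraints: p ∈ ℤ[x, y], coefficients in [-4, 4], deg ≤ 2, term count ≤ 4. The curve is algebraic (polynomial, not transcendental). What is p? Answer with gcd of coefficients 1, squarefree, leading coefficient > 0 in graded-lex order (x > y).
3*x*y + y^2 + 1

(a) deg p = 2. A generic line meets the curve in up to 2 points.
(b) Reading off the gridlines: it misses every integer gridline on the x-axis; no y-intercept at any integer in the box.
(c) The integer polynomial consistent with all of this is the stated p.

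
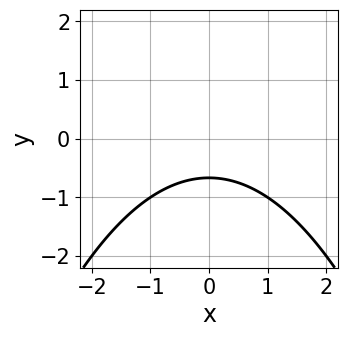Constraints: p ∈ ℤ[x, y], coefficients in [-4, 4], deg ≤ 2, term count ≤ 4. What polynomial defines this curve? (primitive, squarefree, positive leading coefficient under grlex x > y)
x^2 + 3*y + 2

deg p = 2.
Symmetries: the x ↦ −x reflection is a symmetry, so x appears only in even powers.
Observable constraints: it misses every integer gridline on the x-axis.
Together with the visible shape, these determine p as stated.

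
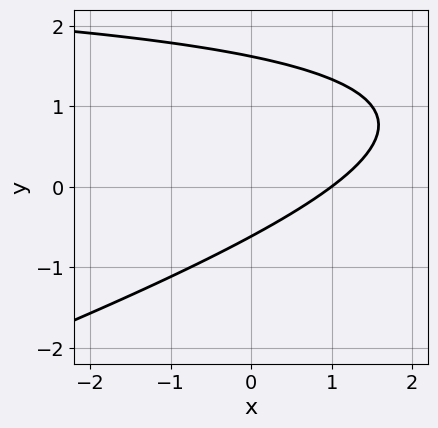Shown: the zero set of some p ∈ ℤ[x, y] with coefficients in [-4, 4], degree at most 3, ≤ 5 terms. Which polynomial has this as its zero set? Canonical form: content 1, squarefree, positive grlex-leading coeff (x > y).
x*y - 3*y^2 - 3*x + 3*y + 3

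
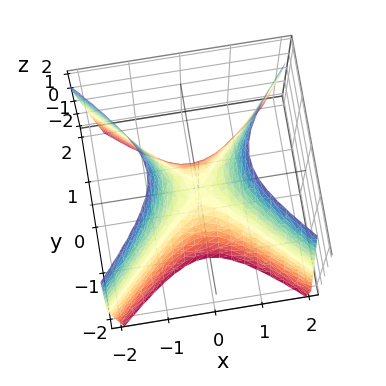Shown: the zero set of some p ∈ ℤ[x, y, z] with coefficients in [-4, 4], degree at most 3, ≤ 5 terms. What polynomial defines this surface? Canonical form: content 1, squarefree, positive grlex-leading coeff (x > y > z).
First, degree: a saddle surface; a quadric, so deg p = 2.
Next, symmetries: the x ↦ −x reflection is a symmetry, so x appears only in even powers; it's symmetric under y → −y, forcing even powers of y.
Next, from the visible intercepts: it meets the z-axis at z = 0 (among the integer gridlines); it crosses the x-axis at the gridline x = 0.
Finally, solving for integer coefficients yields p as stated.

2*x^2 - 2*y^2 - z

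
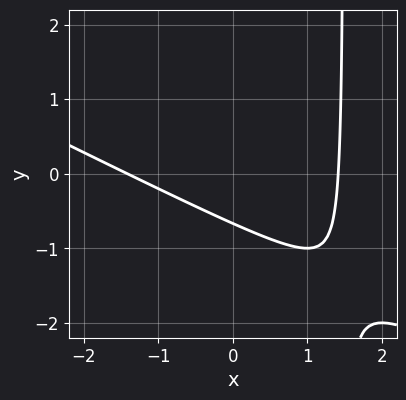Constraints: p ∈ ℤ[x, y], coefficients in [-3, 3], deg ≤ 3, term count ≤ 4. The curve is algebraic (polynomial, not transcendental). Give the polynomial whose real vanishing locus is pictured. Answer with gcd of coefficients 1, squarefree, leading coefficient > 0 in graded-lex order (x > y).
x^2 + 2*x*y - 3*y - 2

deg p = 2.
Putting this together gives p.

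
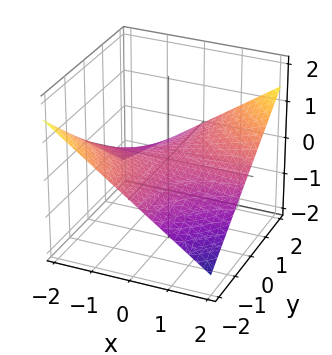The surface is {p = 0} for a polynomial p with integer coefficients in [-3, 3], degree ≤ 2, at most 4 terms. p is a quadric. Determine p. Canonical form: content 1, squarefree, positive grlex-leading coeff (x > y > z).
x*y - 3*z

(a) The degree is 2 — a saddle surface; a quadric.
(b) Checking where it meets the axes: the visible y-axis segment lies entirely on the surface; every point of the x-axis in the box is on the surface; it crosses the z-axis at the gridline z = 0.
(c) Matching integer coefficients to the picture gives p.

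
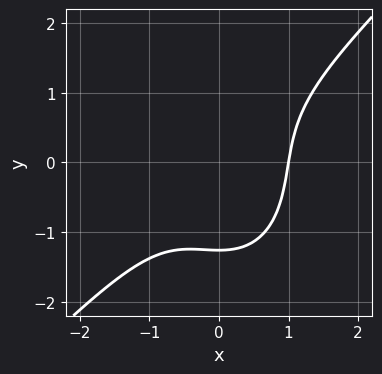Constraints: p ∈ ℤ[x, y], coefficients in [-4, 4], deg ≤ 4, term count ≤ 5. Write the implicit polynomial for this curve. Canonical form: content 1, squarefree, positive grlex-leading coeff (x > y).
2*x^3 - x^2*y - y^3 - 2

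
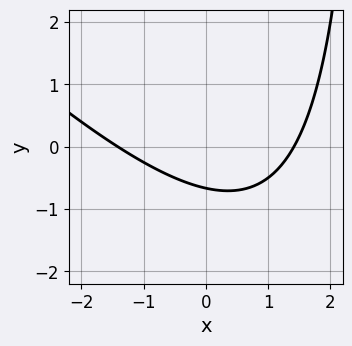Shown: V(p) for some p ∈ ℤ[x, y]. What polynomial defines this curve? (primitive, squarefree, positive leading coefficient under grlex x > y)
x^2 + x*y - 3*y - 2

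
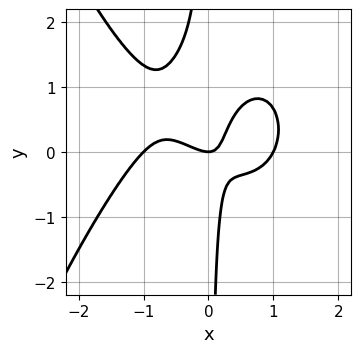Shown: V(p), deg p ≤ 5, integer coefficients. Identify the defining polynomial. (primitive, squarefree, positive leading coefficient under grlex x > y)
(a) Degree: the shape is more complex than any degree-3 curve, so deg p = 4.
(b) From the axis intercepts and sections: it crosses the y-axis at the gridline y = 0; the x-axis gridline crossings are at x ∈ {-1, 0, 1}.
(c) Fitting integer coefficients to these (and the overall shape) gives p.

2*x^4 + 3*x*y^2 - 2*x^2 - 3*x*y + y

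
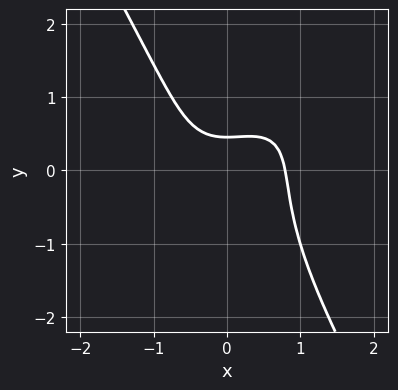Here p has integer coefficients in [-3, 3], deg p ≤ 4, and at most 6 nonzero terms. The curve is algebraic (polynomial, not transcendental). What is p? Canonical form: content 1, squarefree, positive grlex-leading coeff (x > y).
2*x^3 - 2*x^2*y + y^3 + 2*y - 1

Degree: no degree-2 curve has this shape, so deg p = 3.
Solving for integer coefficients yields p as stated.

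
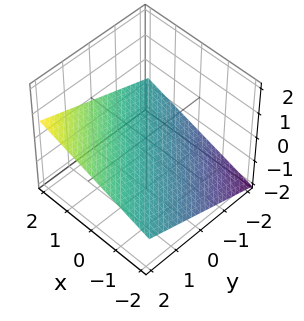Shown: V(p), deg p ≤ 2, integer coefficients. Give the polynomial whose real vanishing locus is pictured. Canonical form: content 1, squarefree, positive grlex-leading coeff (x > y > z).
1. Degree: the surface is flat (a plane), so deg p = 1.
2. From the axis intercepts and sections: it crosses the x-axis at the gridline x = 2; it crosses the y-axis at the gridline y = 2.
3. Solving for integer coefficients yields p as stated.

x + y - 3*z - 2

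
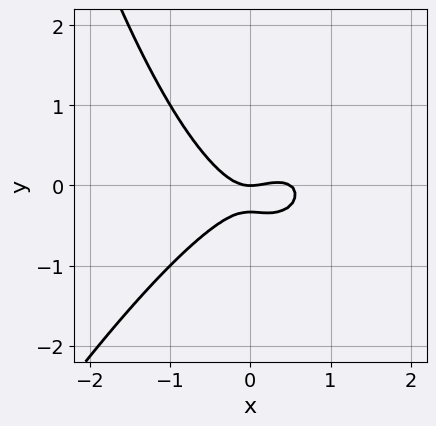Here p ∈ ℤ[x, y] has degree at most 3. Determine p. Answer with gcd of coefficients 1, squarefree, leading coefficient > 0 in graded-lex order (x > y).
2*x^3 - x^2*y - x^2 + 3*y^2 + y

(a) deg p = 3. The shape is more complex than any degree-2 curve.
(b) Reading off the gridlines: it meets the x-axis at x = 0 (among the integer gridlines); it meets the y-axis at y = 0 (among the integer gridlines).
(c) Putting this together gives p.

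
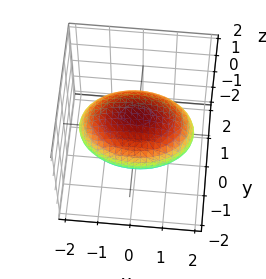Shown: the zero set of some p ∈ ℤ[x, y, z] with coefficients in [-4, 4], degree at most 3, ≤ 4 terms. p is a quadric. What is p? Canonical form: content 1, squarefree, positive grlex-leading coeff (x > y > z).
First, degree: bounded and convex; a quadric, so deg p = 2.
Then, symmetries: it's symmetric under y → −y, forcing even powers of y; it's symmetric under x → −x, forcing even powers of x; the z ↦ −z reflection is a symmetry, so z appears only in even powers.
Next, against the integer gridlines: among the integer gridlines, it crosses the z-axis at z ∈ {-1, 1}.
Finally, putting this together gives p.

x^2 + 2*y^2 + 3*z^2 - 3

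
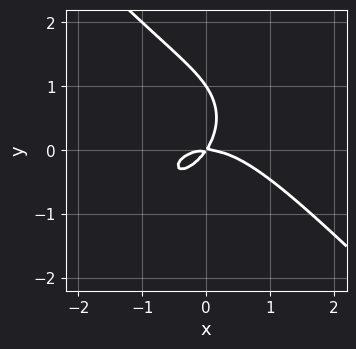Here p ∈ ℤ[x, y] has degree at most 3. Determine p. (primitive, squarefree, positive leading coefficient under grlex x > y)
2*x^3 + 2*y^3 + 3*x*y - 2*y^2

Degree: a generic line meets the curve in up to 3 points, so deg p = 3.
From the visible intercepts: the y-axis gridline crossings are at y ∈ {0, 1}; one x-axis crossing is at x = 0.
The integer polynomial consistent with all of this is the stated p.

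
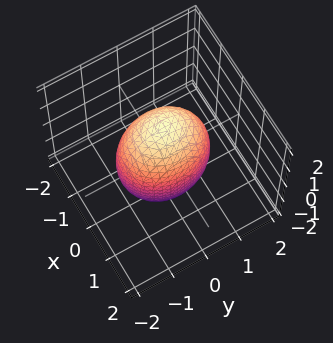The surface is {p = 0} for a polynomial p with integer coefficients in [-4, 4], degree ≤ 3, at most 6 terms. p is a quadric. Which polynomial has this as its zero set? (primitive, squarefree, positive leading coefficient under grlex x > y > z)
Degree: a closed, bounded, convex surface; a quadric, so deg p = 2.
Symmetries: mirror symmetry z ↦ −z ⇒ only even powers of z; mirror symmetry y ↦ −y ⇒ only even powers of y; it's symmetric under x → −x, forcing even powers of x.
From the axis intercepts and sections: the x-axis gridline crossings are at x ∈ {-1, 1}.
Fitting integer coefficients to these (and the overall shape) gives p.

3*x^2 + 2*y^2 + z^2 - 3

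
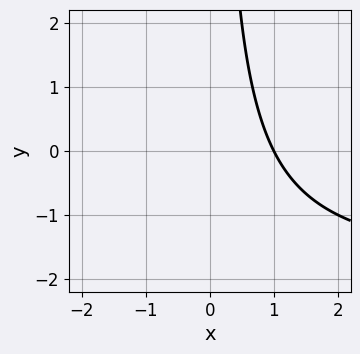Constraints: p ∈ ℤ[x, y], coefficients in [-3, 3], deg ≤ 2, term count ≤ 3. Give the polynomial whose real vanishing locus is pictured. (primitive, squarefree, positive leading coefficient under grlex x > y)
(a) Degree: no degree-1 curve has this shape, so deg p = 2.
(b) Observable constraints: it meets the x-axis at x = 1 (among the integer gridlines); no y-intercept at any integer in the box.
(c) The integer polynomial consistent with all of this is the stated p.

x*y + 2*x - 2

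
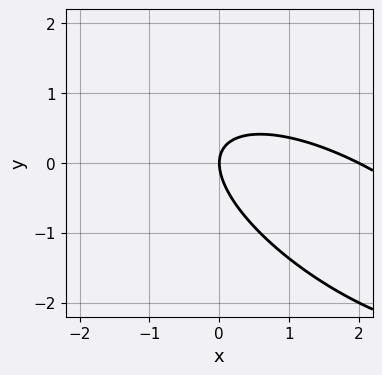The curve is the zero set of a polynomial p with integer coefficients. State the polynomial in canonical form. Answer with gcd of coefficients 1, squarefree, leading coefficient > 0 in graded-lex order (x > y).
First, the degree is 2 — a generic line meets the curve in up to 2 points.
Next, from the axis intercepts and sections: one y-axis crossing is at y = 0; the x-axis gridline crossings are at x ∈ {0, 2}.
Finally, these observations pin down the coefficients.

x^2 + 2*x*y + 2*y^2 - 2*x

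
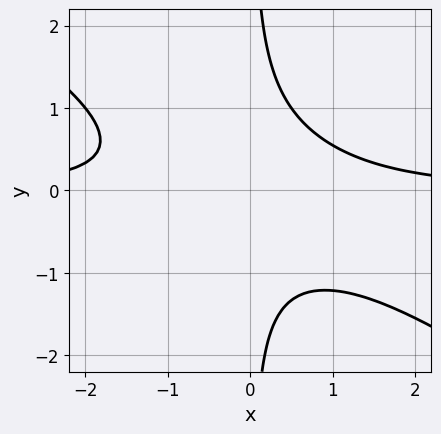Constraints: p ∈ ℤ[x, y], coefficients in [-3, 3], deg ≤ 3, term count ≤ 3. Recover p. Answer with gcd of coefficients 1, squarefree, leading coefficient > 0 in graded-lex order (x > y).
First, the degree is 3 — a generic line meets the curve in up to 3 points.
Next, from the visible intercepts: it misses every integer gridline on the x-axis; no y-intercept at any integer in the box.
Finally, these observations pin down the coefficients.

2*x^2*y + 3*x*y^2 - 2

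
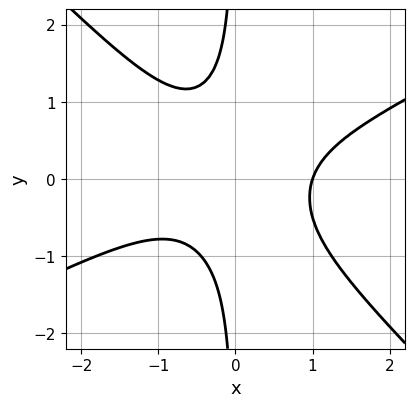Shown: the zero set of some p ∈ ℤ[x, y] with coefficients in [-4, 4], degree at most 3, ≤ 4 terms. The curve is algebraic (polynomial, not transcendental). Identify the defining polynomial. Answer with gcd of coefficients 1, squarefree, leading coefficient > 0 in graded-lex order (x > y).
The degree is 3 — no degree-2 curve has this shape.
Checking where it meets the axes: it crosses the x-axis at the gridline x = 1; it misses every integer gridline on the y-axis.
These observations pin down the coefficients.

x^3 - x^2*y - 2*x*y^2 - 1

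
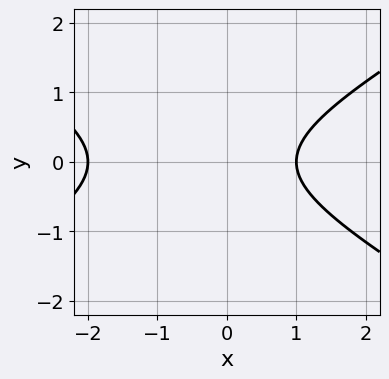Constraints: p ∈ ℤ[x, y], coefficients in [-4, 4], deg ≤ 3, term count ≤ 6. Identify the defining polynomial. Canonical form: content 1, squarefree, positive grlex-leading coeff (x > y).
x^2 - 3*y^2 + x - 2

(a) The degree is 2 — no degree-1 curve has this shape.
(b) Symmetries: the y ↦ −y reflection is a symmetry, so y appears only in even powers.
(c) From the visible intercepts: the x-axis gridline crossings are at x ∈ {-2, 1}; it misses every integer gridline on the y-axis.
(d) Matching integer coefficients to the picture gives p.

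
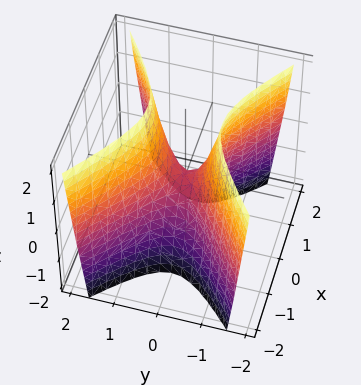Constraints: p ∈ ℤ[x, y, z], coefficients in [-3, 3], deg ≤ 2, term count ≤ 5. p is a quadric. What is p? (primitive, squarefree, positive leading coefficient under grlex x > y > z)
2*x^2 - 3*y^2 + z

(a) Degree: a saddle surface; a quadric, so deg p = 2.
(b) Symmetries: it's symmetric under y → −y, forcing even powers of y; it's symmetric under x → −x, forcing even powers of x.
(c) Reading off the gridlines: it crosses the x-axis at the gridline x = 0; it crosses the y-axis at the gridline y = 0; it meets the z-axis at z = 0 (among the integer gridlines).
(d) Fitting integer coefficients to these (and the overall shape) gives p.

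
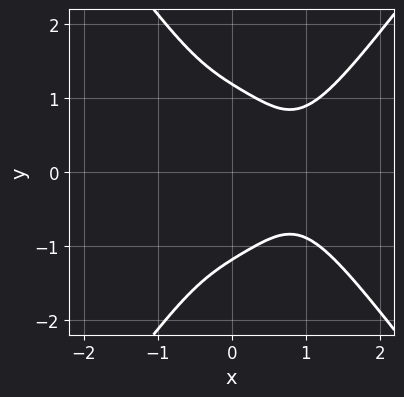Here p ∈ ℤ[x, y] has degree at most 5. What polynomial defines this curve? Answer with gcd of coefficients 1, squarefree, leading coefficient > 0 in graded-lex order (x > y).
Degree: the shape is more complex than any degree-3 curve, so deg p = 4.
Symmetries: mirror symmetry y ↦ −y ⇒ only even powers of y.
From the axis intercepts and sections: the curve avoids every integer x-axis point in the box.
Matching integer coefficients to the picture gives p.

3*x^4 - y^4 - 2*x^3 - 3*x*y^2 + 2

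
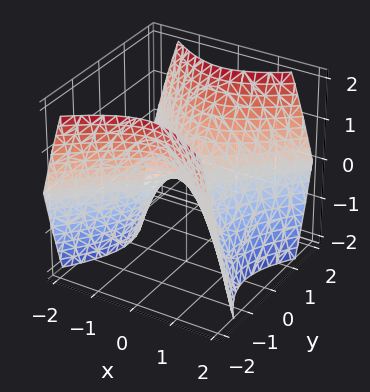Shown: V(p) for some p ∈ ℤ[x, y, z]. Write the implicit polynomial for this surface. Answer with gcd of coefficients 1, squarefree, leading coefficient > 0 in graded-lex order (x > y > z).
x^2 - y^2 + z

1. The degree is 2 — a saddle surface; a quadric.
2. Symmetries: mirror symmetry x ↦ −x ⇒ only even powers of x; it's symmetric under y → −y, forcing even powers of y.
3. Reading off the gridlines: it crosses the z-axis at the gridline z = 0; one x-axis crossing is at x = 0.
4. Together with the visible shape, these determine p as stated.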